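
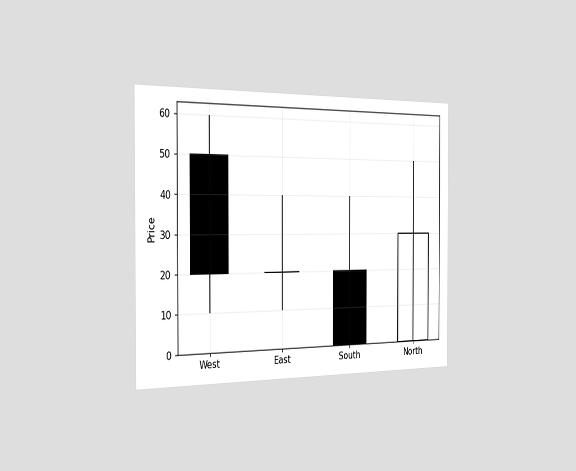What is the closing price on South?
The chart is viewed slightly from the left. The South candle closes at 0.

0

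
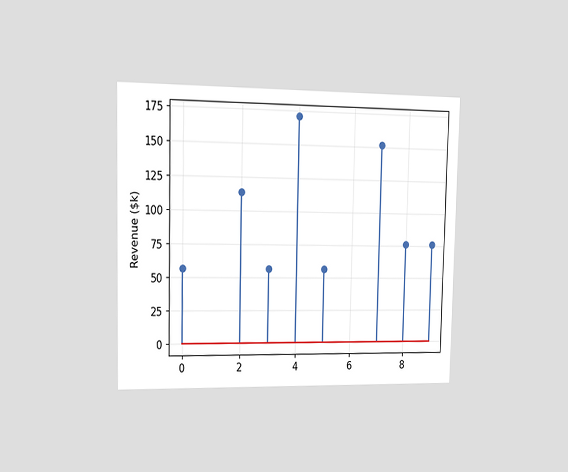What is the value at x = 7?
$152k

The chart is viewed slightly from the left. The stem at x=7 reaches $152k.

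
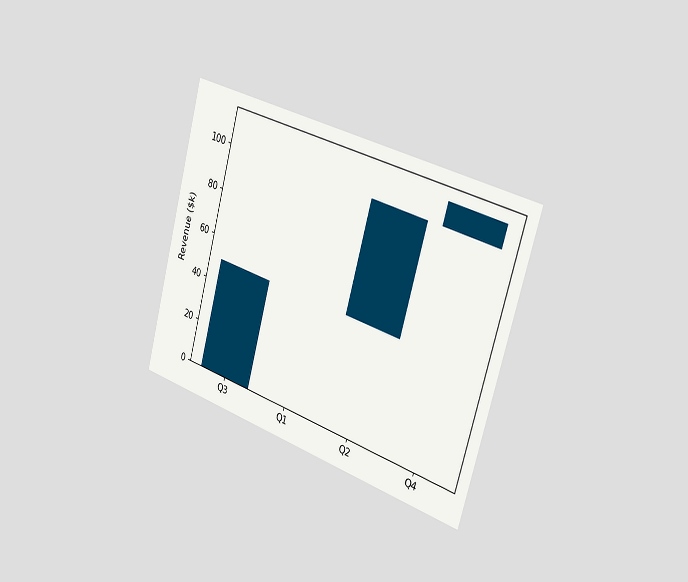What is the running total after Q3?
$50k

The chart is tilted about 16° clockwise and viewed slightly from the right. After Q3 the running total reaches $50k.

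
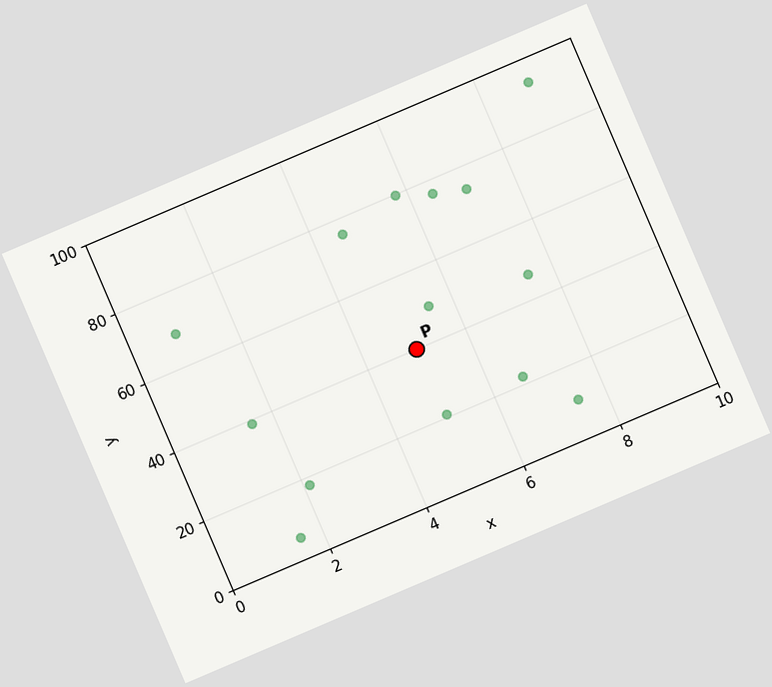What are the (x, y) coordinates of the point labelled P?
The chart is tilted about 23° counter-clockwise. Following the gridlines from P to each axis, P sits at (5, 40).

(5, 40)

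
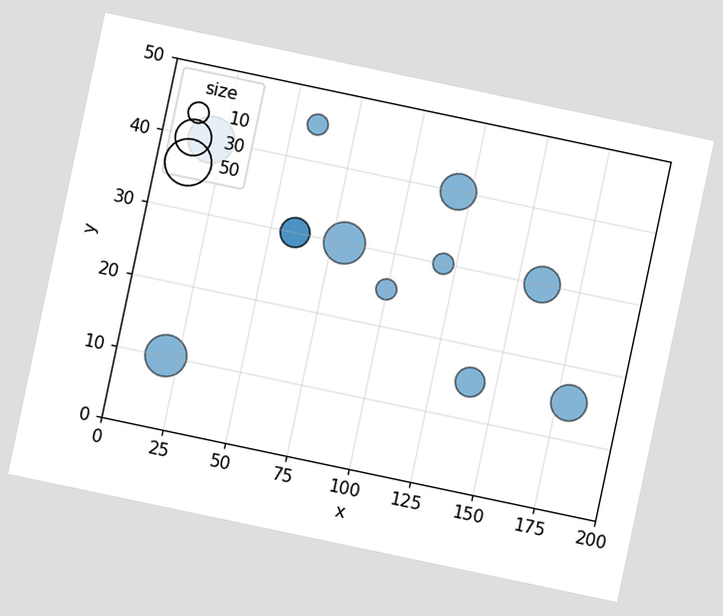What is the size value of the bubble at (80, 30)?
40

The chart is tilted about 12° clockwise. Matching the bubble at (80, 30) against the size legend gives 40.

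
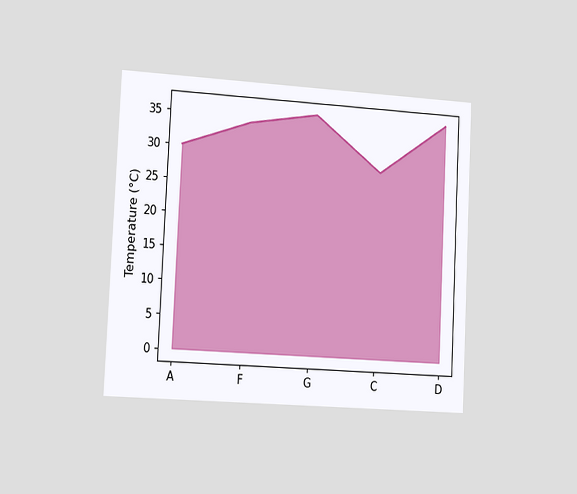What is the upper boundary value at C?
28°C

The chart is tilted about 3° clockwise and viewed slightly from the left. At C the upper boundary is at 28°C.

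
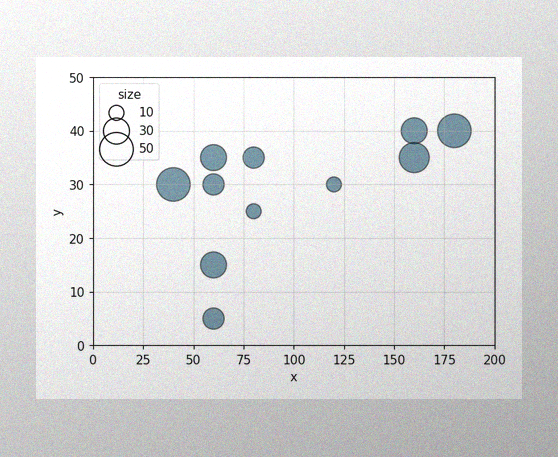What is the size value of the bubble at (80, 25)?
10

The image has some photo noise and uneven lighting. Matching the bubble at (80, 25) against the size legend gives 10.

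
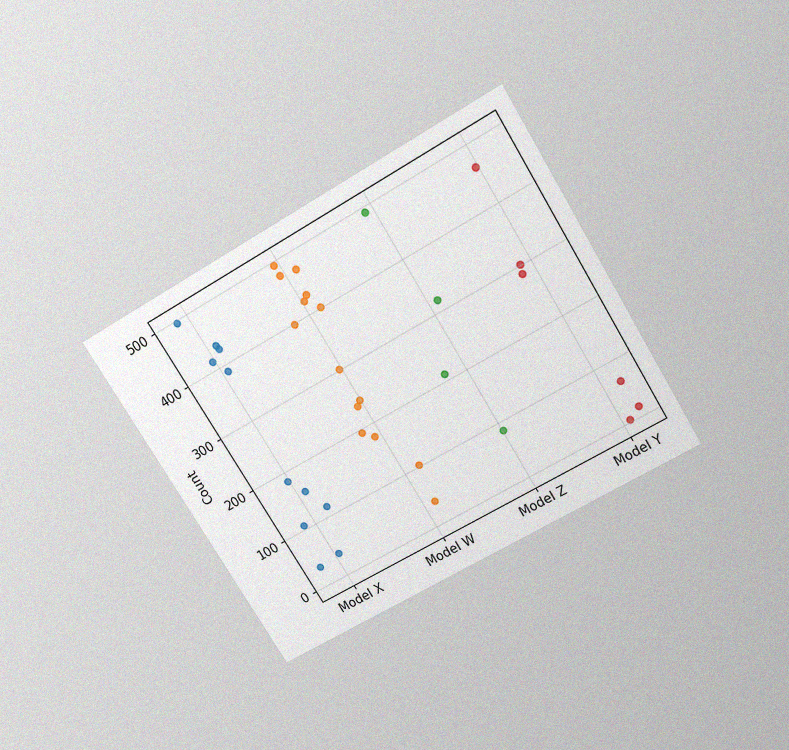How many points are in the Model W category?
The chart is tilted about 32° counter-clockwise and viewed slightly from above, with some photo noise. Counting the markers in the Model W column gives 14.

14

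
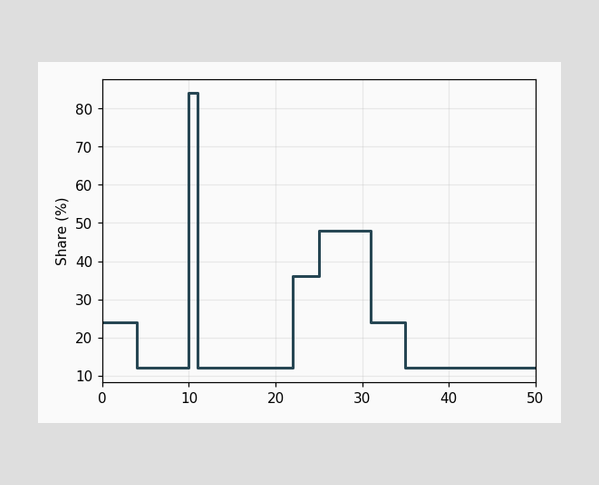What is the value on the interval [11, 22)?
12%

On [11, 22) the step sits at 12%.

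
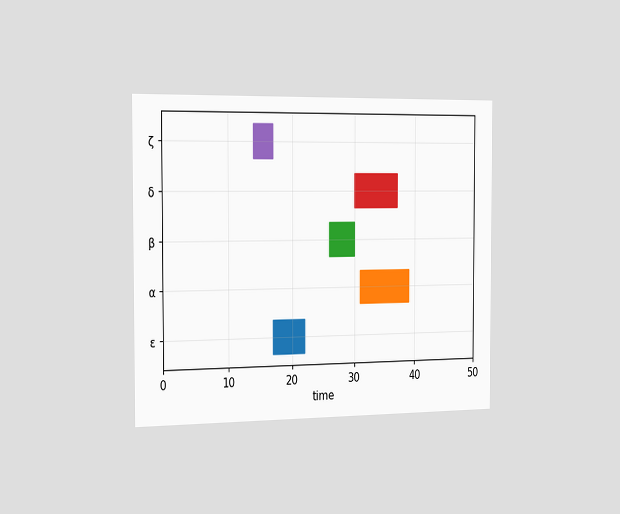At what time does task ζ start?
14

The chart is viewed slightly from the left. The ζ bar begins at t=14.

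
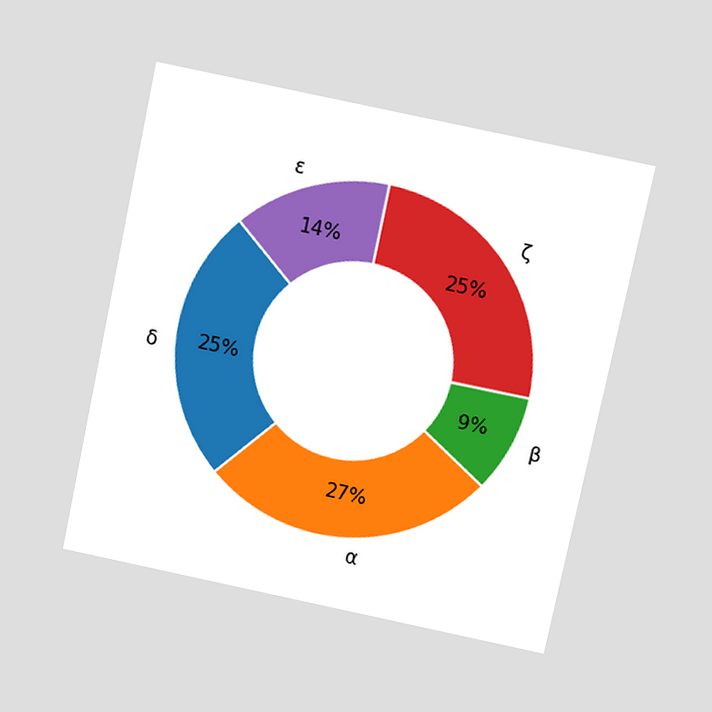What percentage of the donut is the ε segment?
The chart is tilted about 12° clockwise and viewed slightly from above. The ε segment takes up 14% of the ring.

14%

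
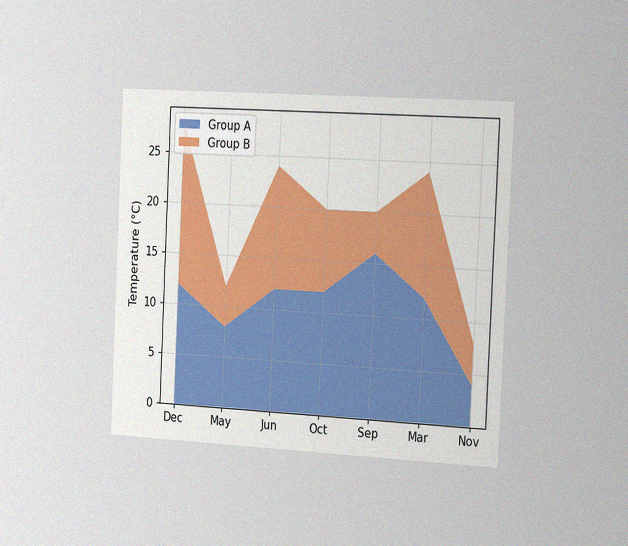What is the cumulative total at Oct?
The chart is tilted about 3° clockwise and viewed slightly from the right, with some photo noise. The stacked total at Oct reaches 20°C.

20°C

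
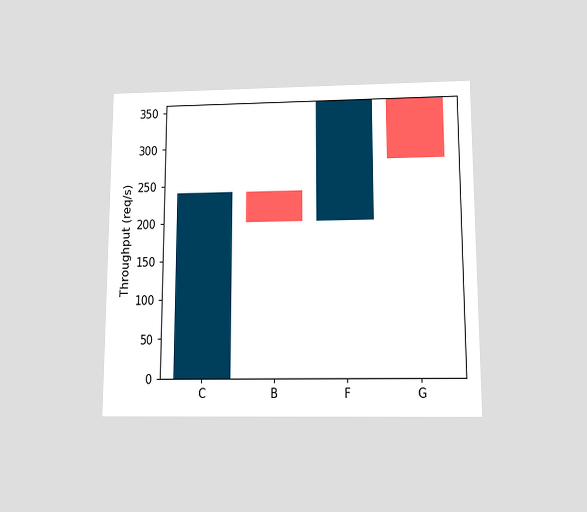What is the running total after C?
240req/s

The chart is viewed slightly from below. After C the running total reaches 240req/s.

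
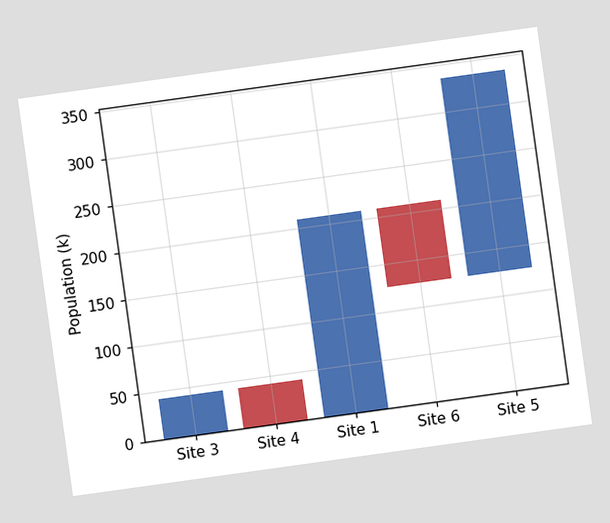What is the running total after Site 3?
42k

The chart is tilted about 8° counter-clockwise. After Site 3 the running total reaches 42k.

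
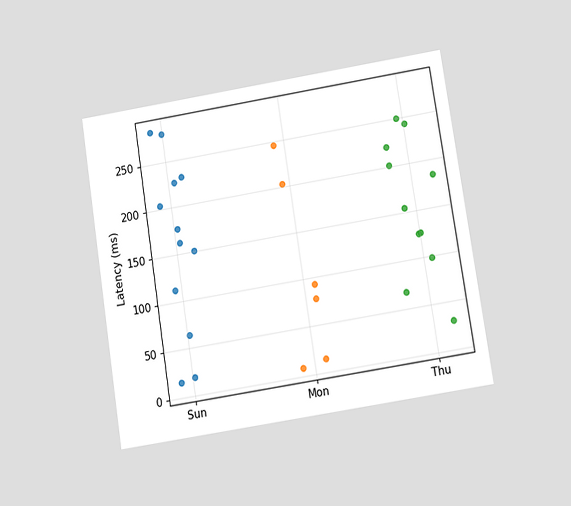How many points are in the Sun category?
The chart is tilted about 9° counter-clockwise and viewed at a slight angle. Counting the markers in the Sun column gives 12.

12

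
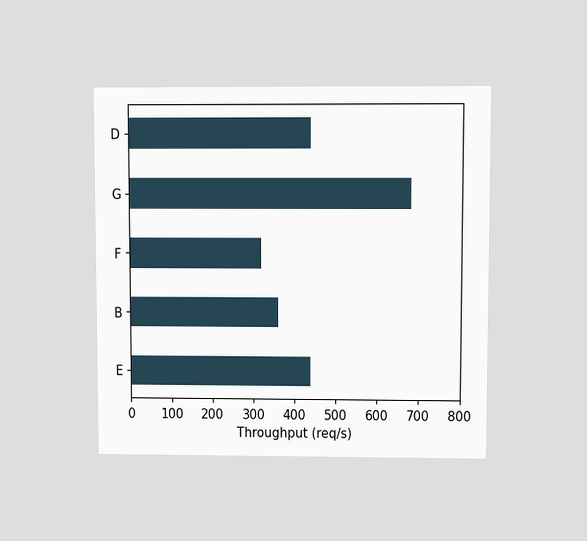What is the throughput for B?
The chart is viewed at a slight angle. Reading along the chart's x-axis, the B bar reaches 360req/s.

360req/s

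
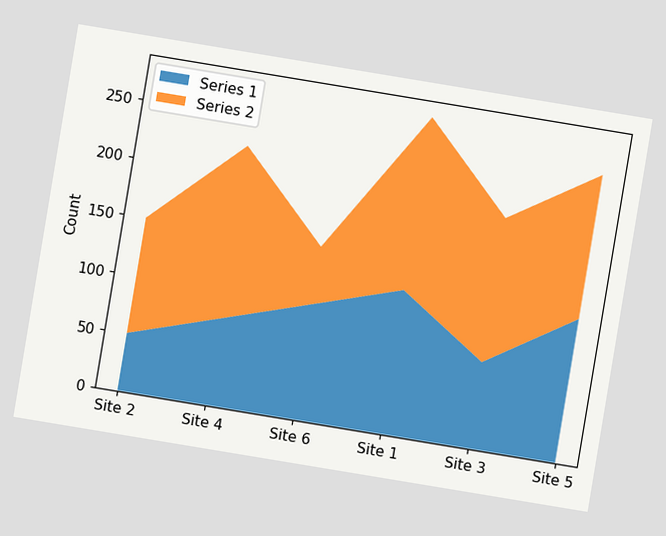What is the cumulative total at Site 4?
The chart is tilted about 9° clockwise. The stacked total at Site 4 reaches 225.

225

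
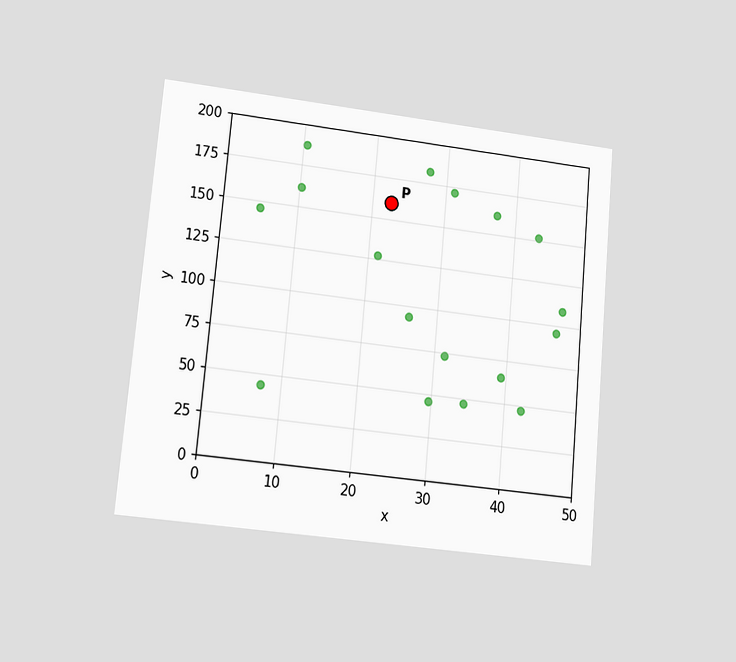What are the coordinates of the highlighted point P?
The chart is tilted about 5° clockwise and viewed at a slight angle. Following the gridlines from P to each axis, P sits at (22.5, 160).

(22.5, 160)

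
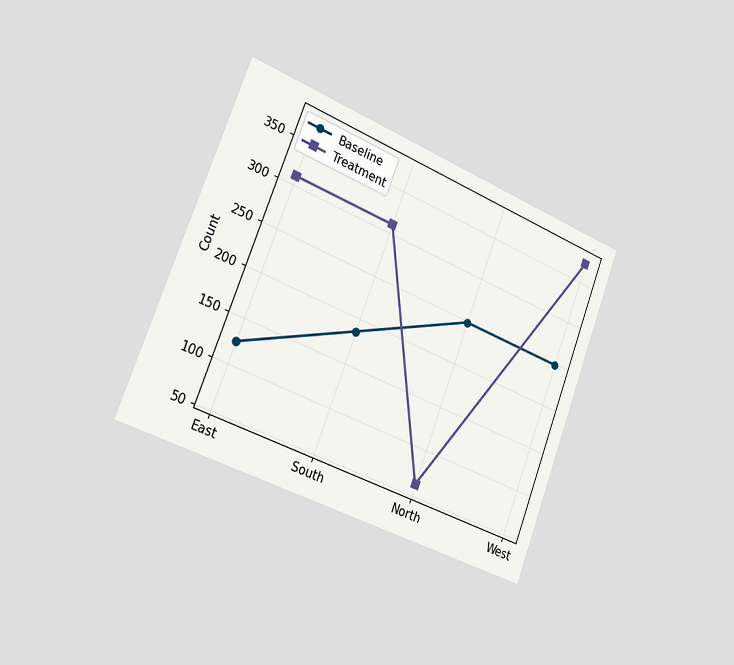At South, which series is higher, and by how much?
The chart is tilted about 21° clockwise and viewed slightly from the left. At South, Treatment sits above the other line by 124.

Treatment, by 124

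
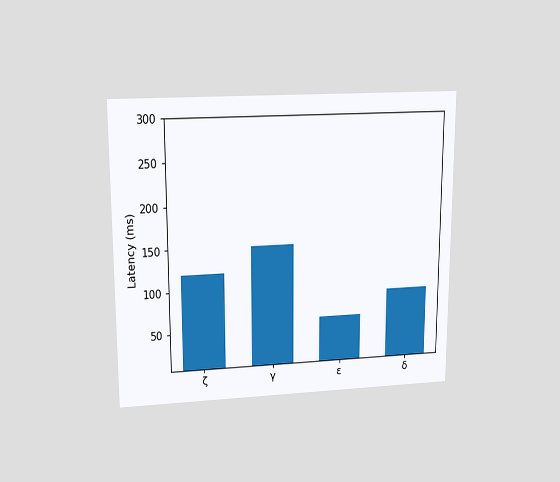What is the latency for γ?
150ms

The chart is viewed slightly from above. Reading along the chart's y-axis, the γ bar reaches 150ms.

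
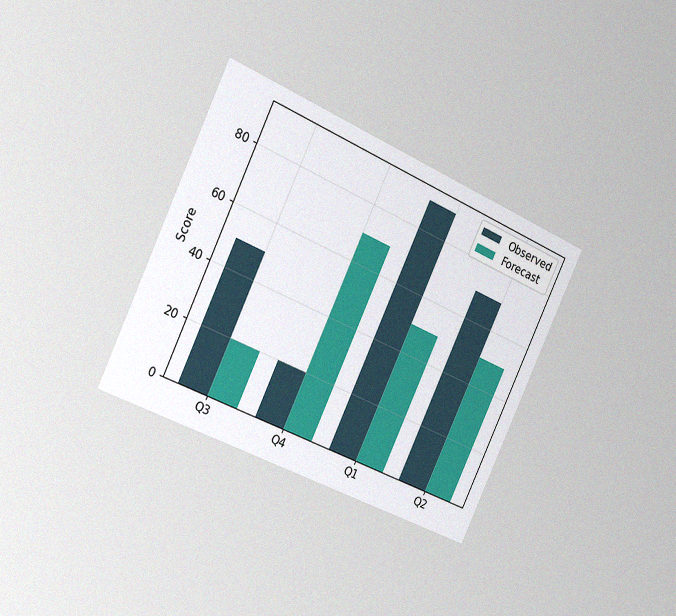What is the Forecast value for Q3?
20

The chart is tilted about 25° clockwise and viewed slightly from the left, with some photo noise. The Forecast bar at Q3 reaches 20 on the y-axis.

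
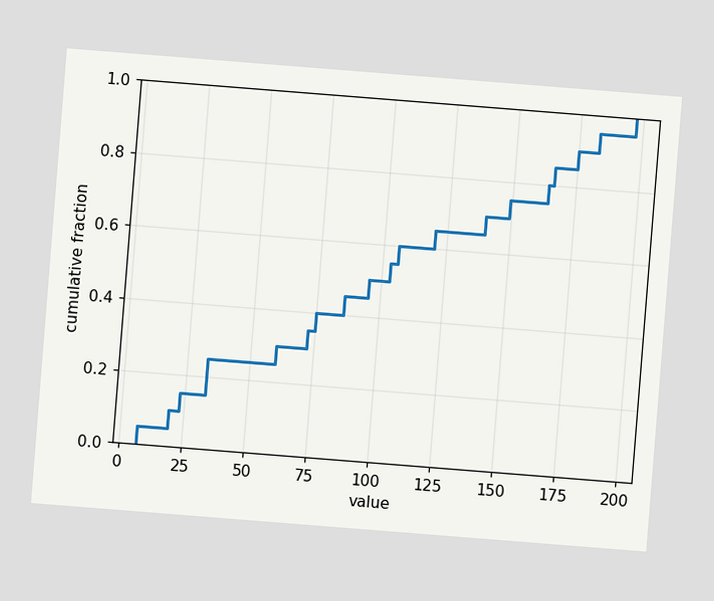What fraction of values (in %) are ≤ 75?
The chart is tilted about 5° clockwise. At x=75 the ECDF step is at 40%.

40%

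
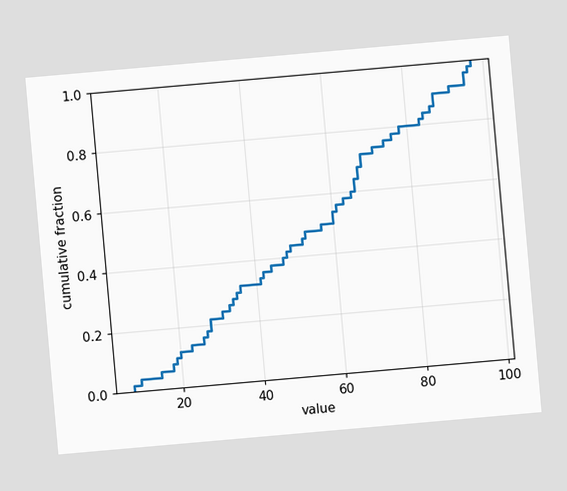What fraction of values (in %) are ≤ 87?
90%

The chart is tilted about 5° counter-clockwise. At x=87 the ECDF step is at 90%.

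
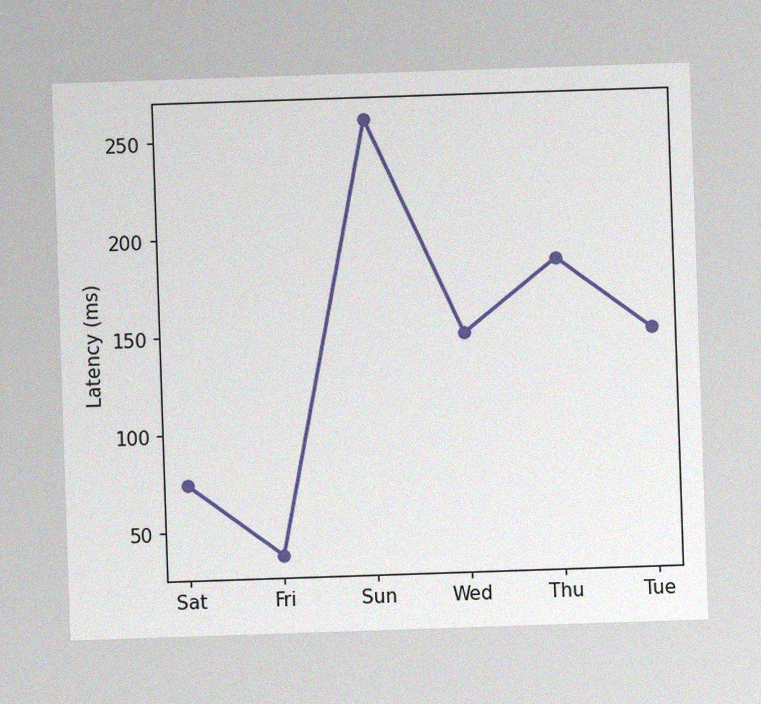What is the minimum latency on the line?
The image has some photo noise and uneven lighting. The lowest point is at Fri, and reading across to the y-axis gives 37ms.

37ms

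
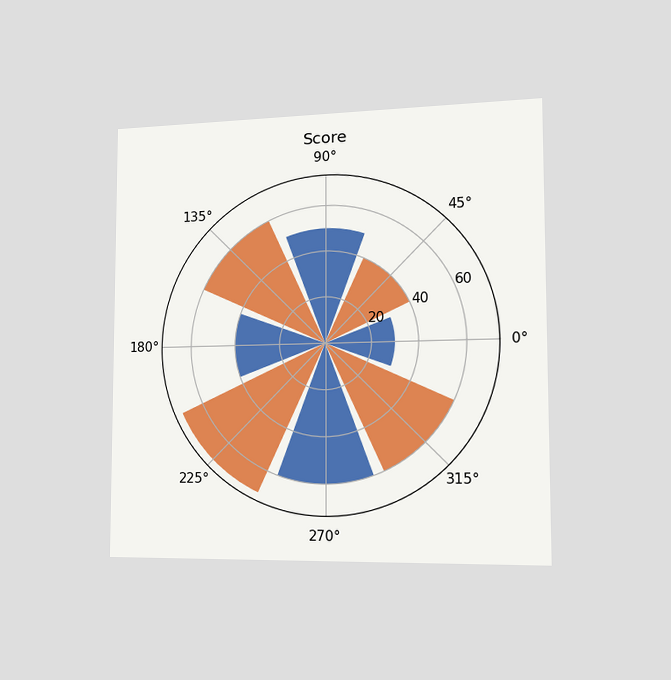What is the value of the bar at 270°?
60

The chart is viewed slightly from the right. The bar at 270° reaches 60 on the radial axis.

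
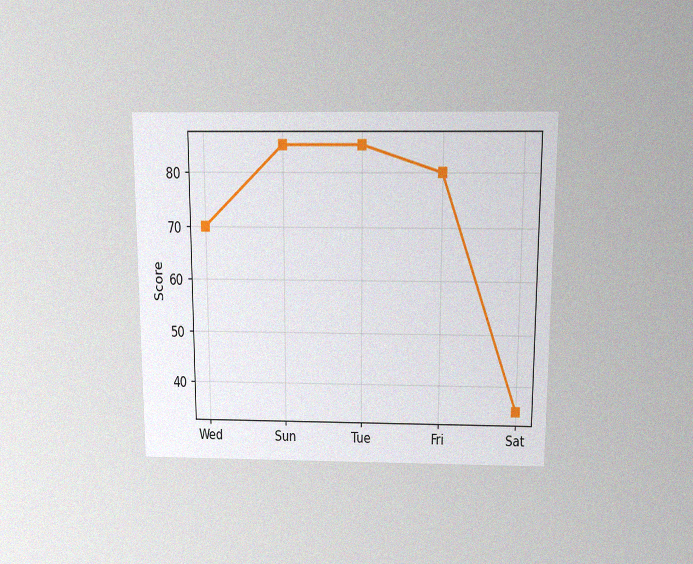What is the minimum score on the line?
The chart is viewed slightly from above, with some photo noise. The lowest point is at Sat, and reading across to the y-axis gives 35.

35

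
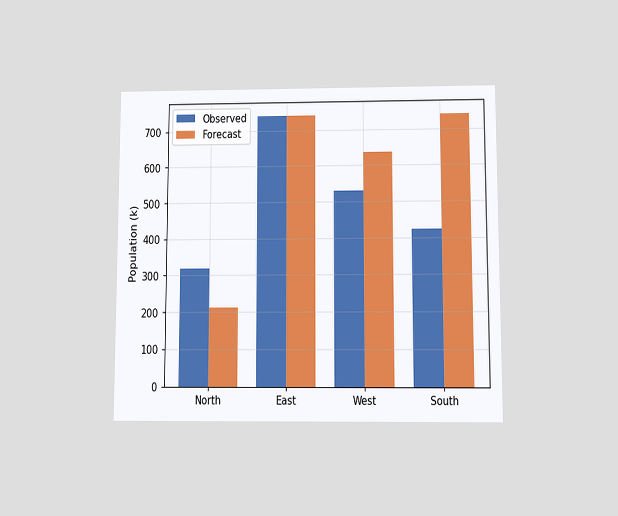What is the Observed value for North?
318k

The chart is viewed slightly from below. The Observed bar at North reaches 318k on the y-axis.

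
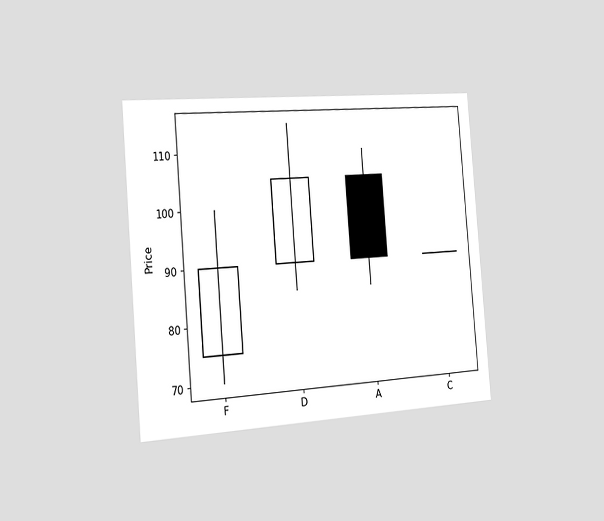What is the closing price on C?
90

The chart is tilted about 5° counter-clockwise and viewed slightly from the left. The C candle closes at 90.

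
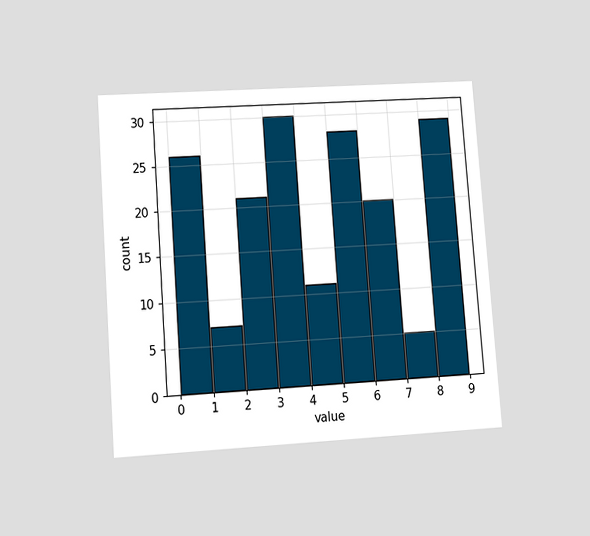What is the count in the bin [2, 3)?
21

The chart is tilted about 4° counter-clockwise and viewed at a slight angle. The [2, 3) bin has height 21.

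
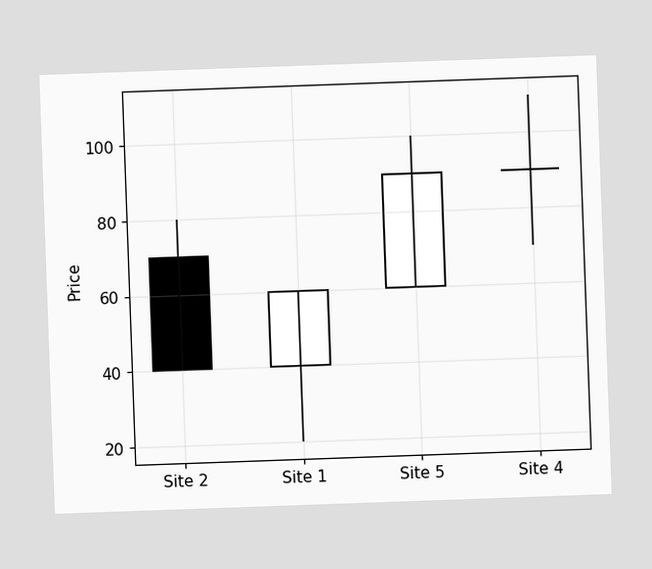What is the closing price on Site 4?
The chart is tilted about 2° counter-clockwise. The Site 4 candle closes at 90.

90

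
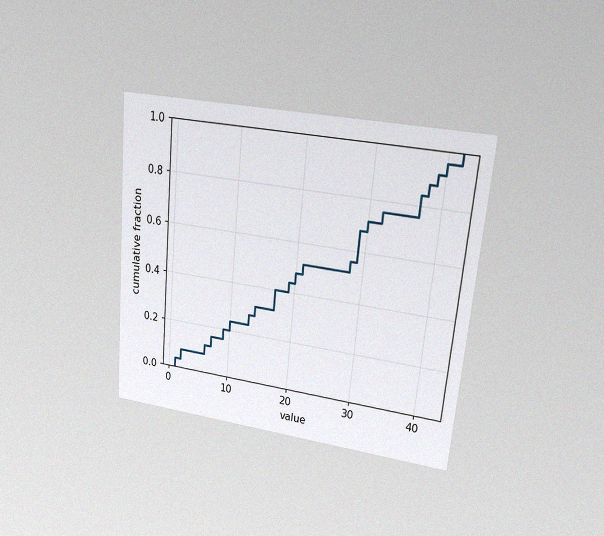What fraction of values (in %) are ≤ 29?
The chart is tilted about 5° clockwise and viewed at a slight angle, with some photo noise. At x=29 the ECDF step is at 68%.

68%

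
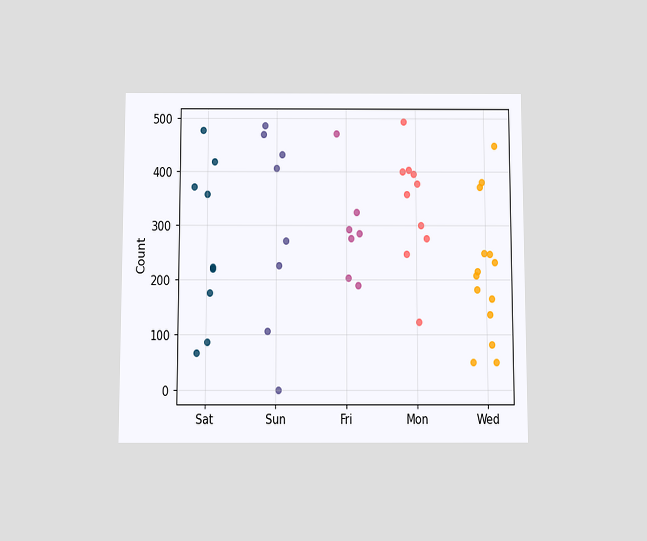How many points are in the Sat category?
The chart is viewed slightly from below. Counting the markers in the Sat column gives 9.

9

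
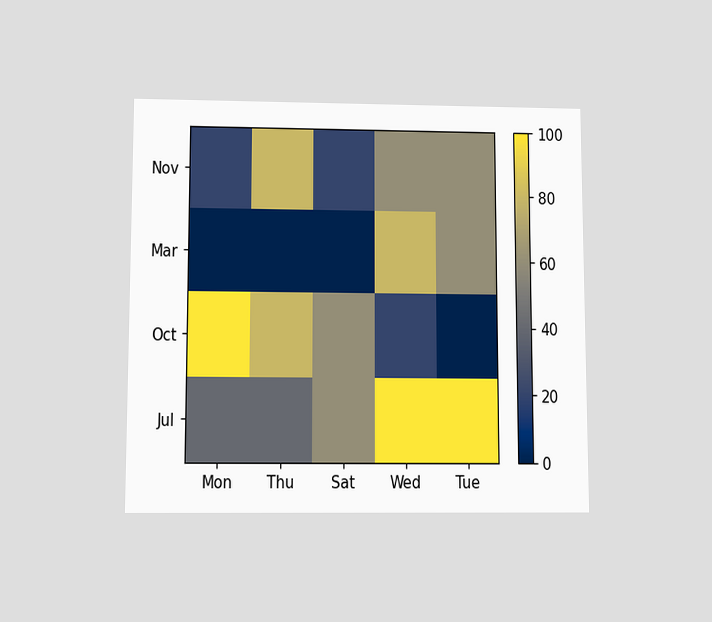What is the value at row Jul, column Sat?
60

The chart is viewed slightly from below. Matching cell (Jul, Sat) against the colorbar gives 60.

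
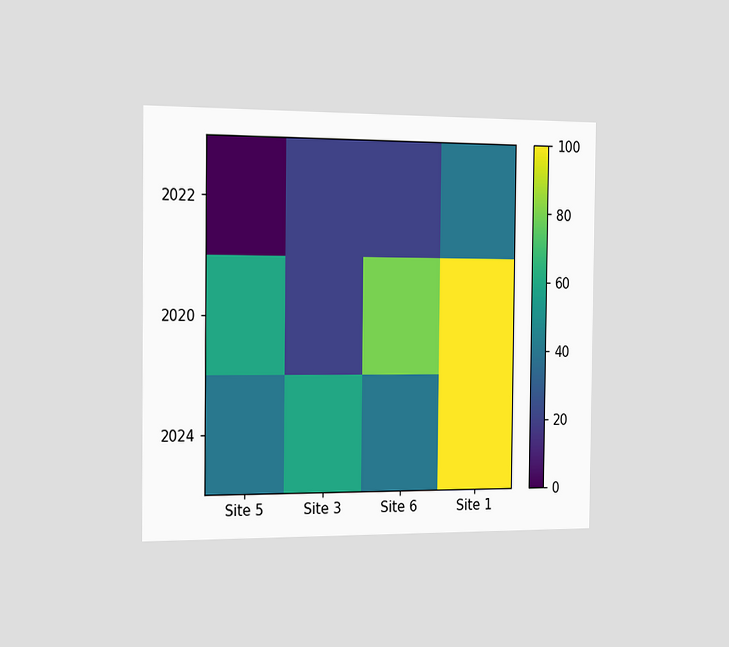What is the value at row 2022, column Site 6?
20

The chart is viewed slightly from the left. Matching cell (2022, Site 6) against the colorbar gives 20.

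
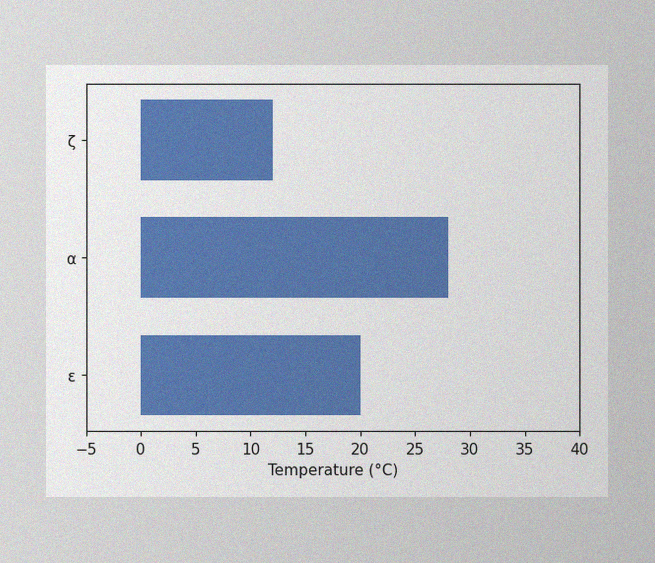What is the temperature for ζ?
12°C

The image has some photo noise and uneven lighting. Reading along the chart's x-axis, the ζ bar reaches 12°C.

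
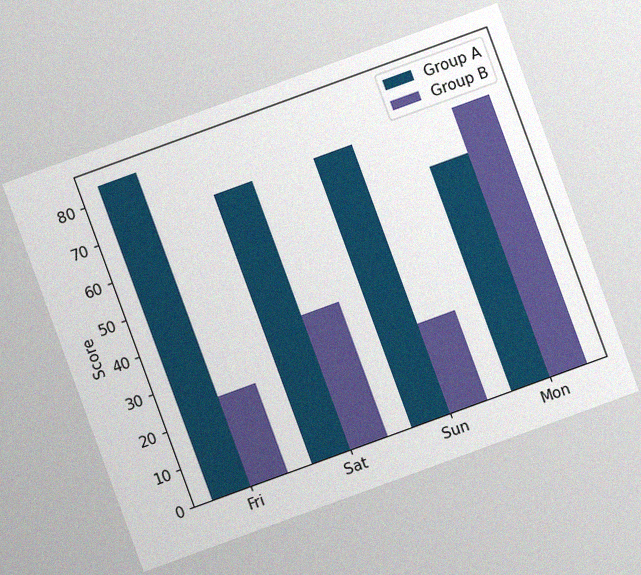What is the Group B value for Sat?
36

The chart is tilted about 20° counter-clockwise, with some photo noise. The Group B bar at Sat reaches 36 on the y-axis.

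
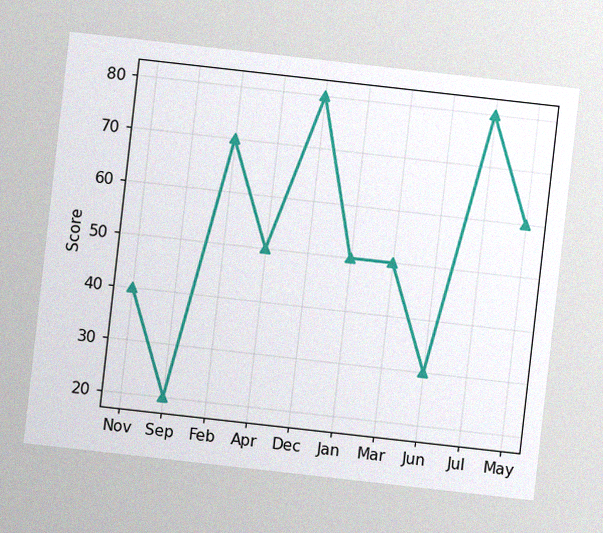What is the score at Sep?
The chart is tilted about 6° clockwise, with some photo noise. At Sep, the line is at 20.

20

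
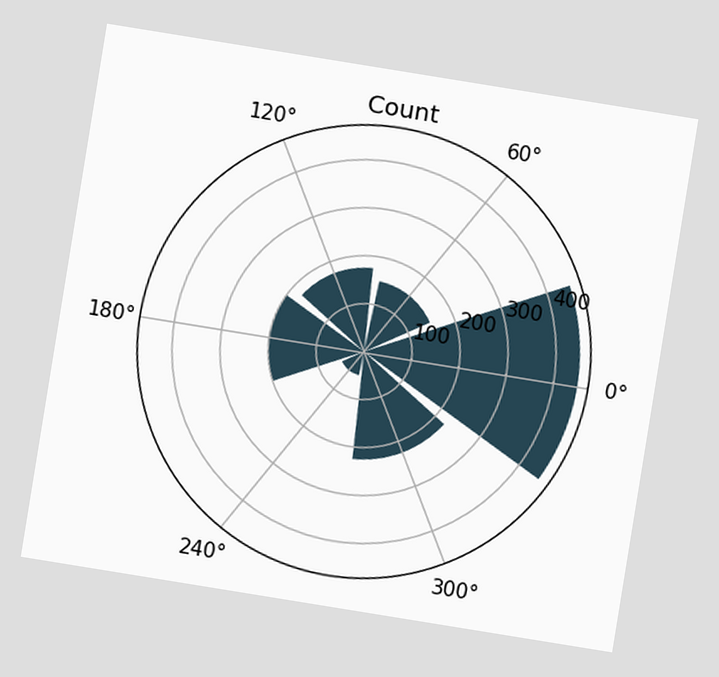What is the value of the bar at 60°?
The chart is tilted about 9° clockwise. The bar at 60° reaches 150 on the radial axis.

150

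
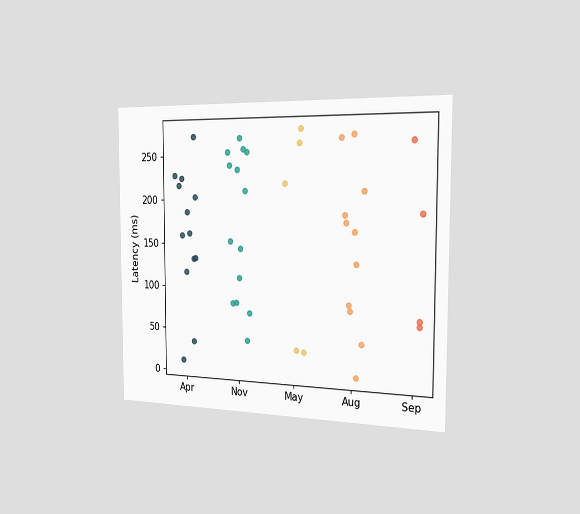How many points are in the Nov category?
The chart is viewed slightly from the right. Counting the markers in the Nov column gives 14.

14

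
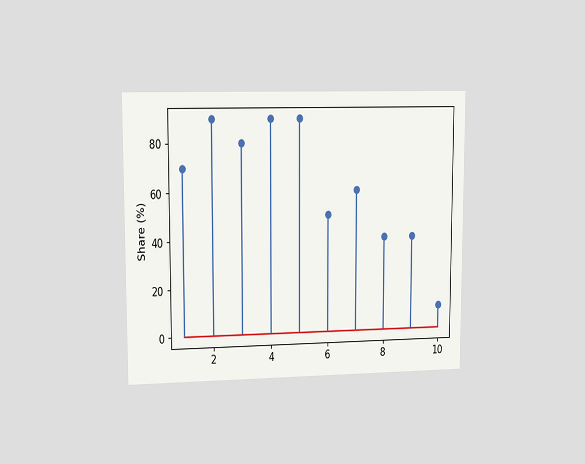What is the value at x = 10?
The chart is viewed at a slight angle. The stem at x=10 reaches 10%.

10%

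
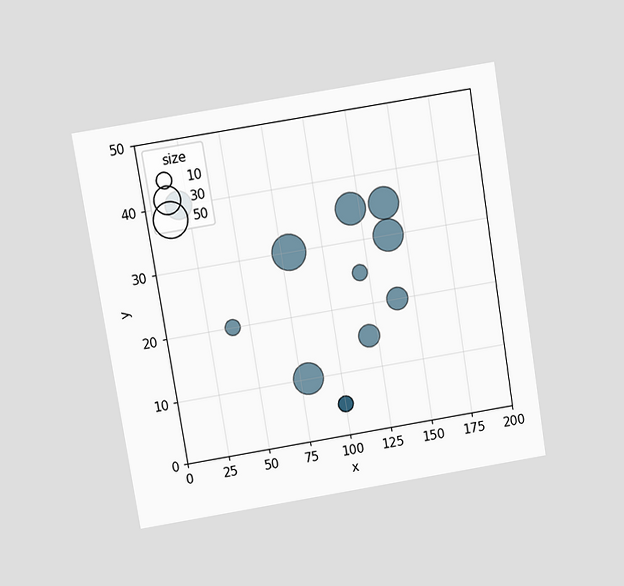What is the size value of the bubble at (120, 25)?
The chart is tilted about 9° counter-clockwise and viewed at a slight angle. Matching the bubble at (120, 25) against the size legend gives 10.

10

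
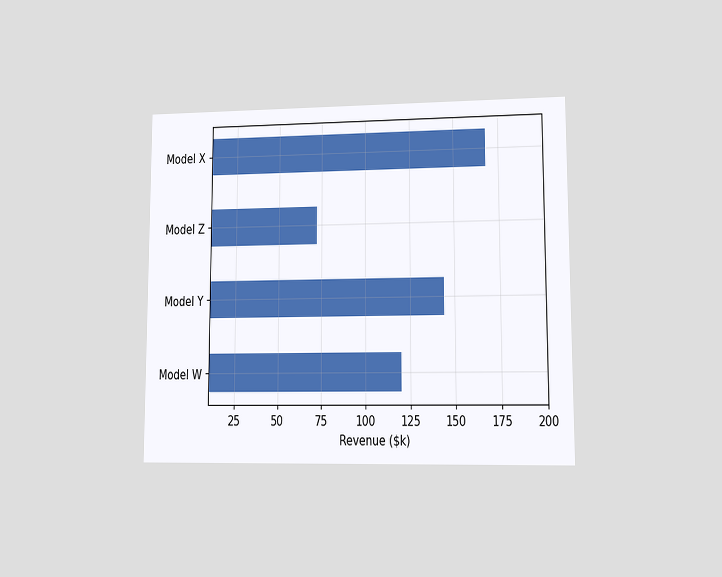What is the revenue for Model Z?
$72k

The chart is viewed at a slight angle. Reading along the chart's x-axis, the Model Z bar reaches $72k.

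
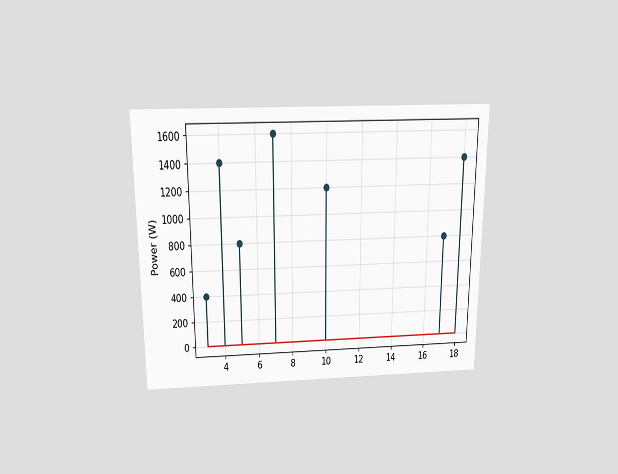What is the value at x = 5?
800W

The chart is viewed slightly from above. The stem at x=5 reaches 800W.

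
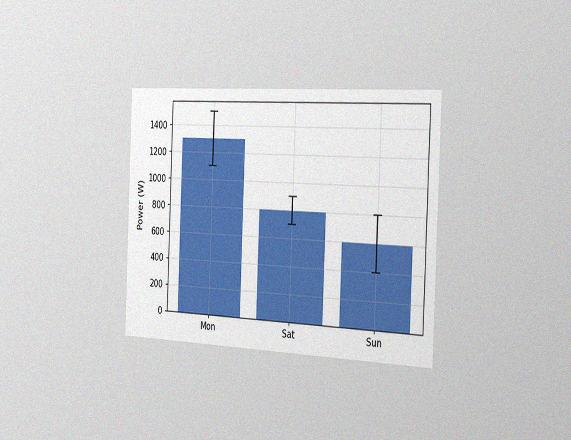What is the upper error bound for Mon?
1500W

The chart is tilted about 2° clockwise and viewed slightly from the right, with some photo noise. The Mon bar's upper whisker reaches 1500W.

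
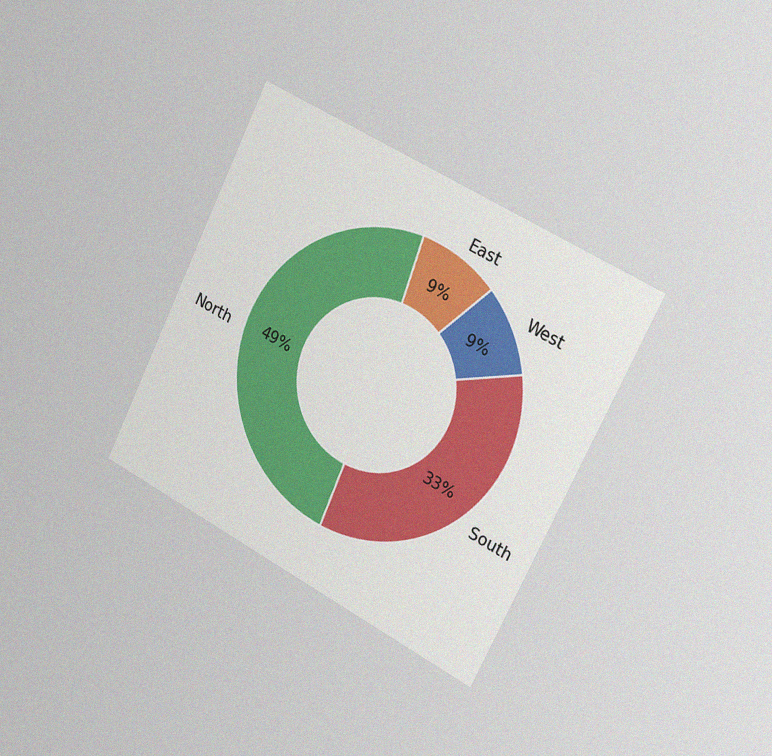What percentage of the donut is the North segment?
49%

The chart is tilted about 26° clockwise and viewed slightly from the right, with some photo noise. The North segment takes up 49% of the ring.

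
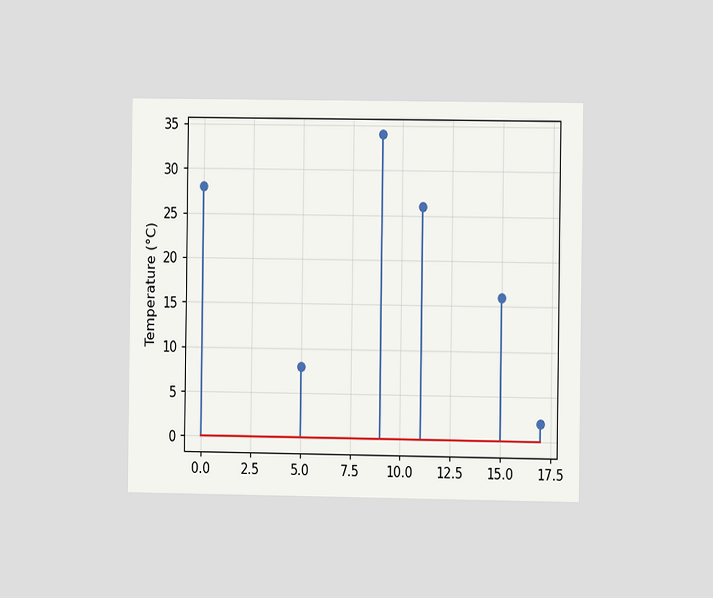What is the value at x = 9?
The chart is viewed at a slight angle. The stem at x=9 reaches 34°C.

34°C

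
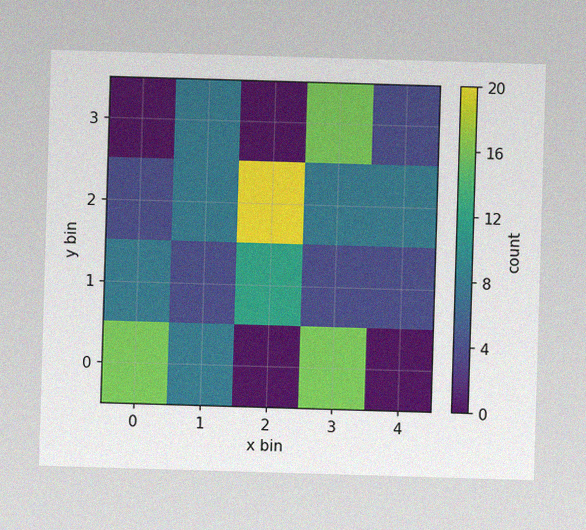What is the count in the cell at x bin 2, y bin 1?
The image has some photo noise and uneven lighting. Matching the cell (2, 1) against the colorbar gives 12.

12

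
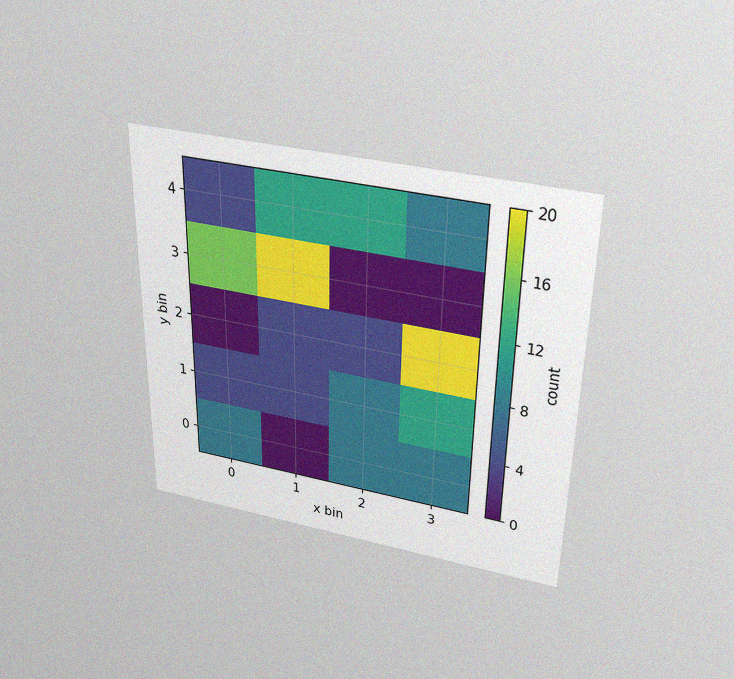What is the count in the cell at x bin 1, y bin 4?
The chart is viewed slightly from above, with some photo noise. Matching the cell (1, 4) against the colorbar gives 12.

12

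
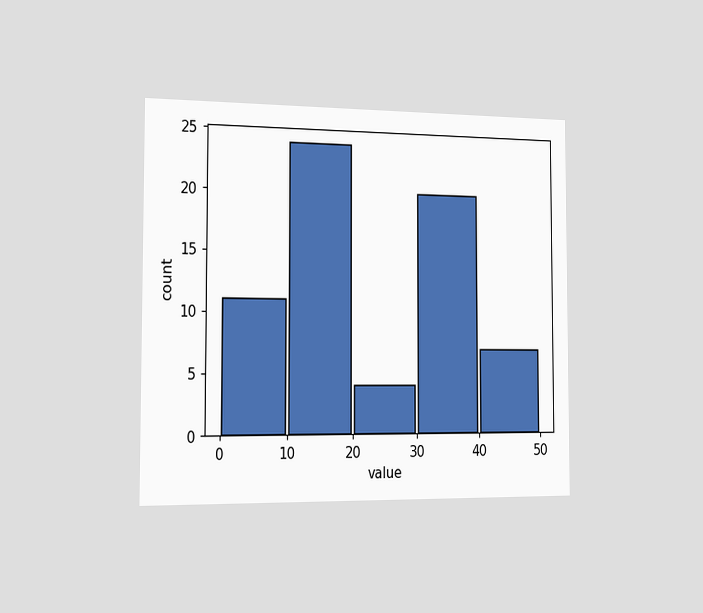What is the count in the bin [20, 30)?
4

The chart is viewed slightly from the left. The [20, 30) bin has height 4.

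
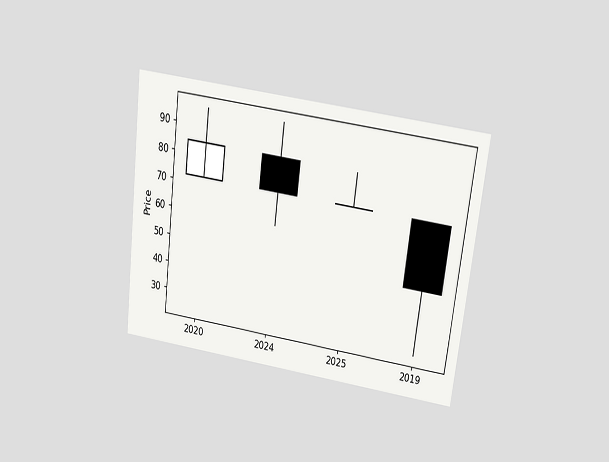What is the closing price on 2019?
48

The chart is tilted about 7° clockwise and viewed slightly from above. The 2019 candle closes at 48.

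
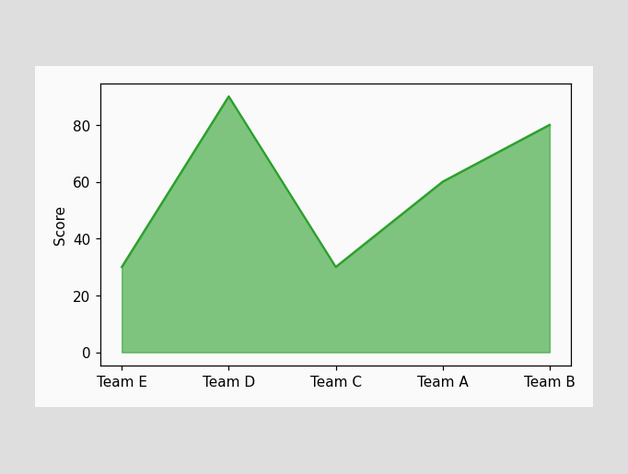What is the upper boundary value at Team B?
80

At Team B the upper boundary is at 80.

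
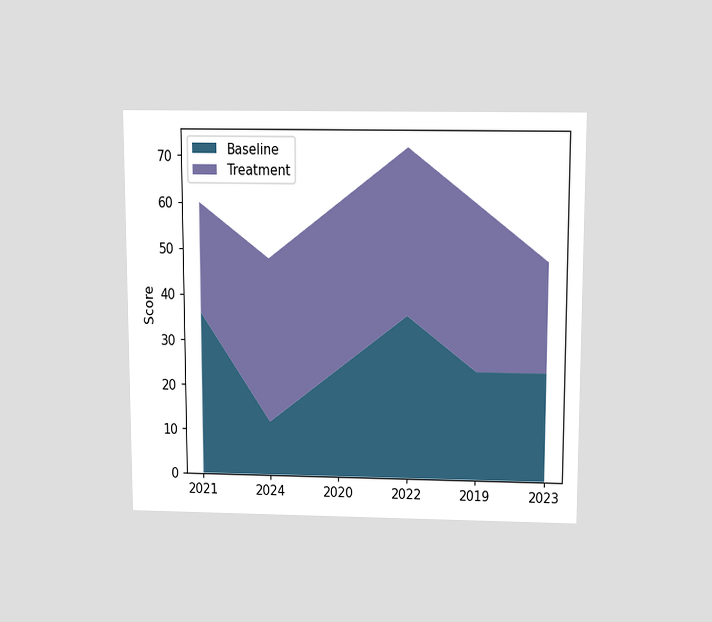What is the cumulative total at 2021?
The chart is viewed slightly from above. The stacked total at 2021 reaches 60.

60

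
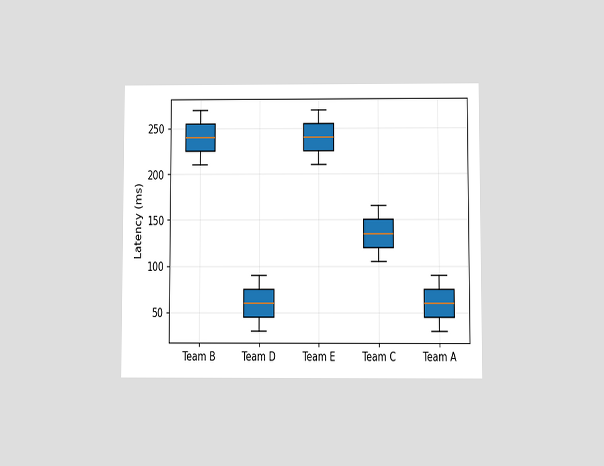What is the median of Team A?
The chart is viewed at a slight angle. The median line in the Team A box sits at 60ms.

60ms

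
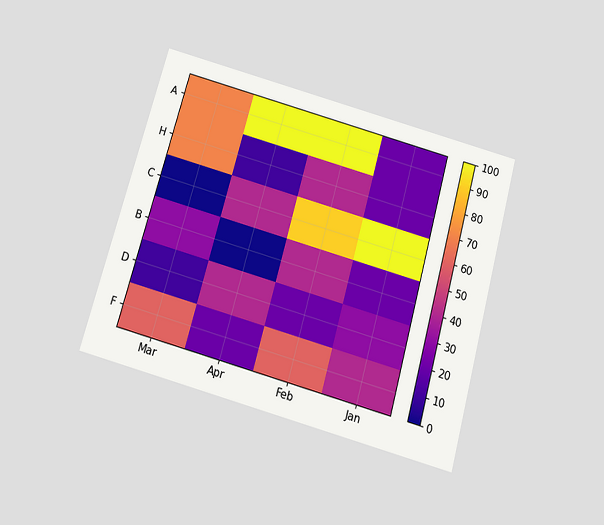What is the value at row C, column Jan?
The chart is tilted about 15° clockwise and viewed slightly from below. Matching cell (C, Jan) against the colorbar gives 100.

100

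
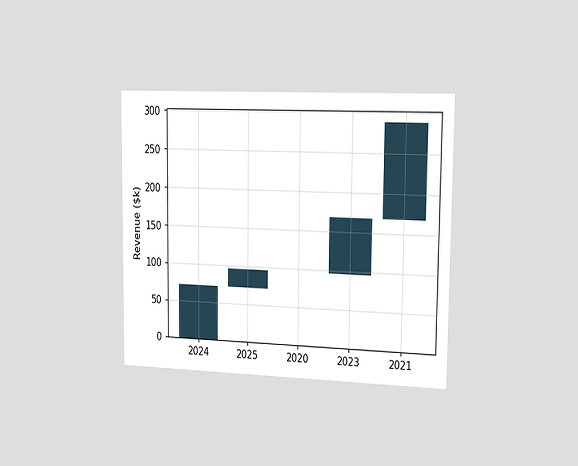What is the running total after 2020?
The chart is viewed slightly from the right. After 2020 the running total reaches $96k.

$96k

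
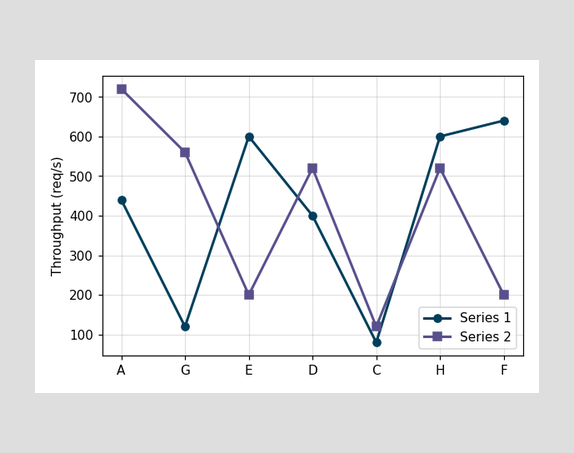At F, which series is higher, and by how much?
Series 1, by 440req/s

At F, Series 1 sits above the other line by 440req/s.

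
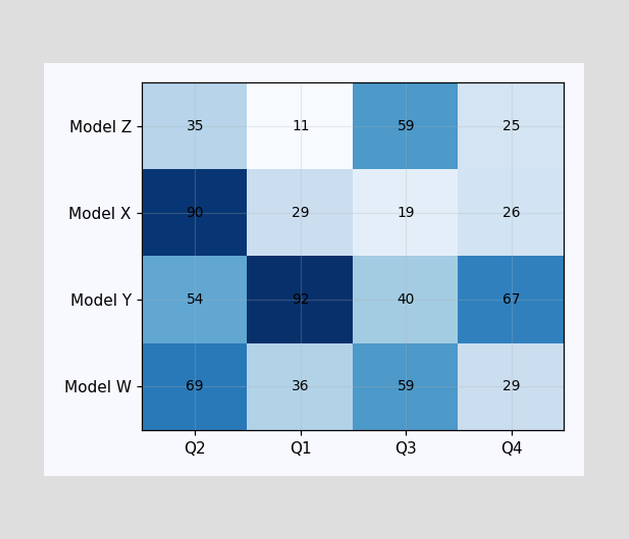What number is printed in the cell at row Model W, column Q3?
59

The (Model W, Q3) cell reads 59.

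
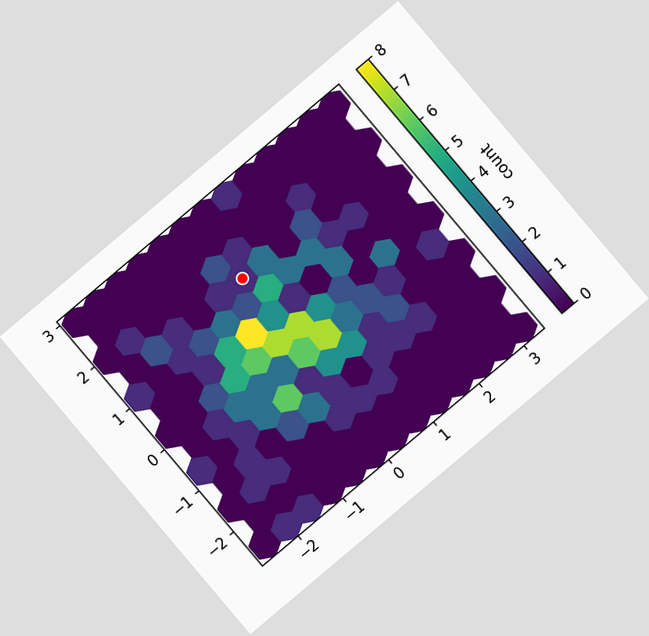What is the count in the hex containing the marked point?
The chart is tilted about 40° counter-clockwise. The marked hex reads 1 on the colorbar.

1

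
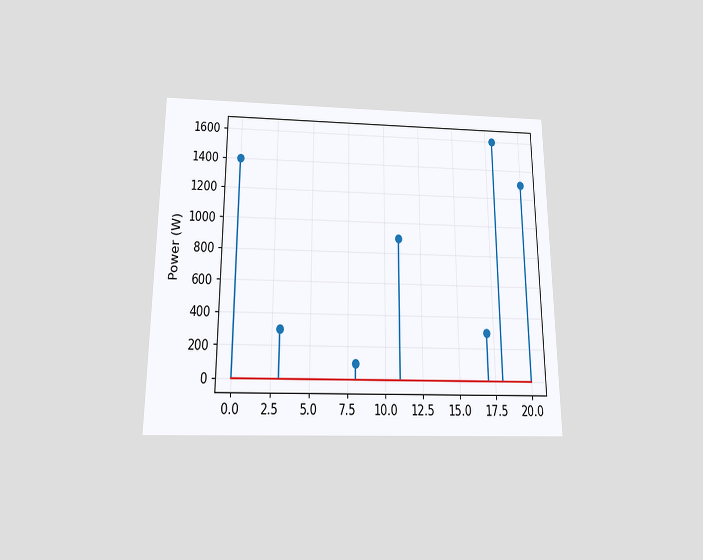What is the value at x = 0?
The chart is viewed slightly from below. The stem at x=0 reaches 1400W.

1400W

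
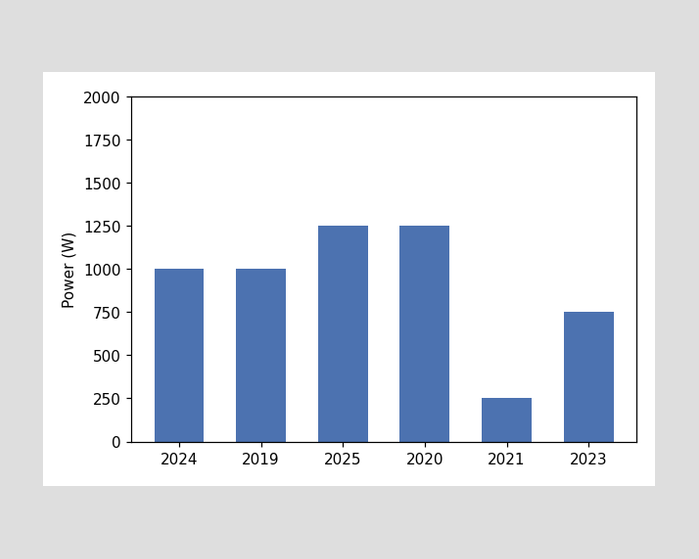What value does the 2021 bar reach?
Reading along the chart's y-axis, the 2021 bar reaches 250W.

250W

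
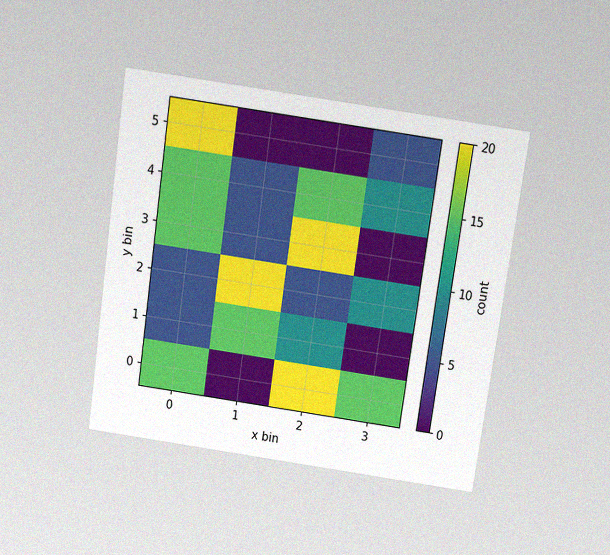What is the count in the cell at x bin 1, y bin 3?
The chart is tilted about 8° clockwise and viewed slightly from above, with some photo noise. Matching the cell (1, 3) against the colorbar gives 5.

5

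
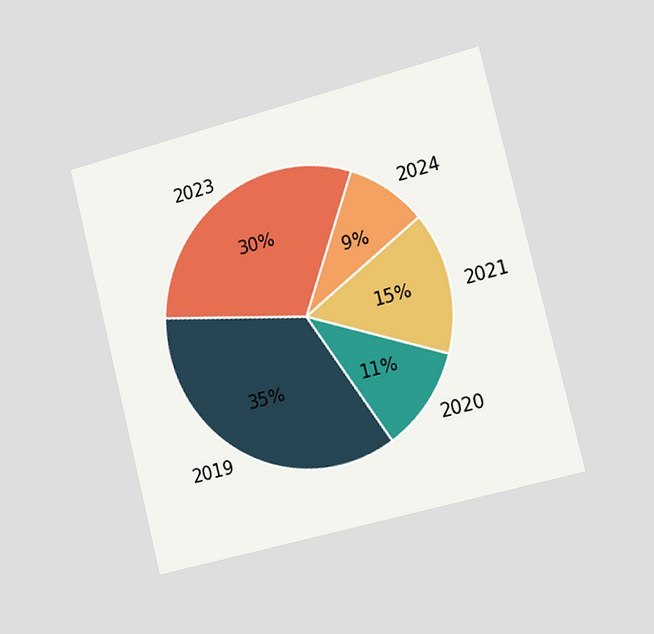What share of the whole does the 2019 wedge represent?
35%

The chart is tilted about 14° counter-clockwise and viewed slightly from the right. The 2019 slice takes up 35% of the pie.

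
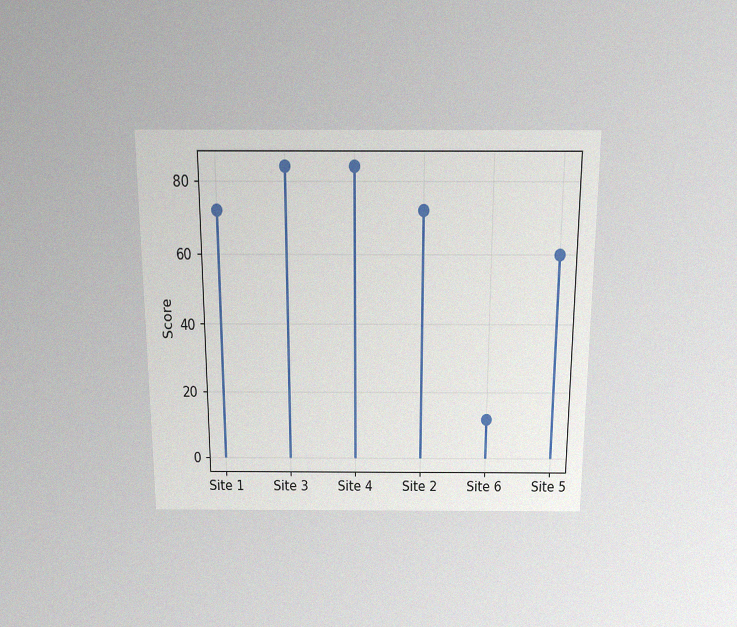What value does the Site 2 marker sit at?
The chart is viewed slightly from above, with some photo noise. The Site 2 marker sits at 72.

72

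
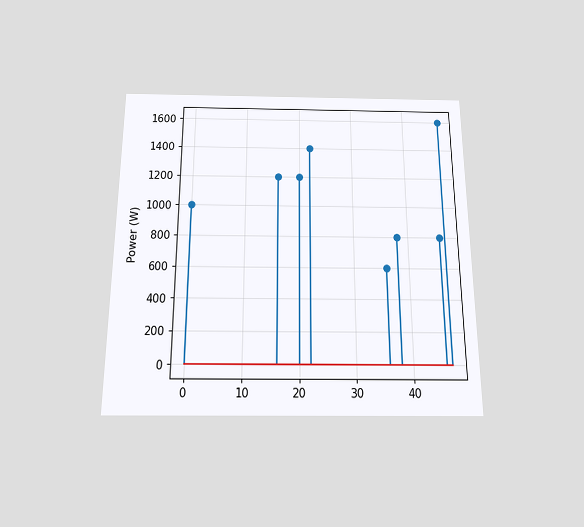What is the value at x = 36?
The chart is viewed slightly from below. The stem at x=36 reaches 600W.

600W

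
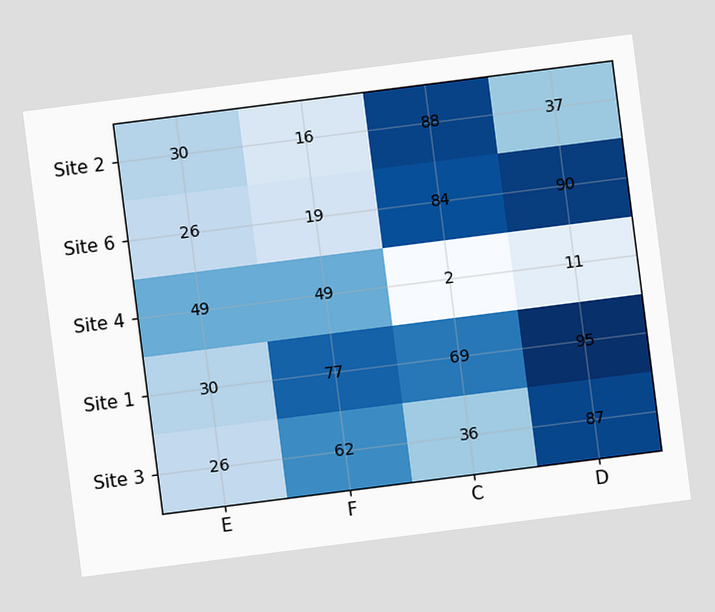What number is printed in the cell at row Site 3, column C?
The chart is tilted about 7° counter-clockwise. The (Site 3, C) cell reads 36.

36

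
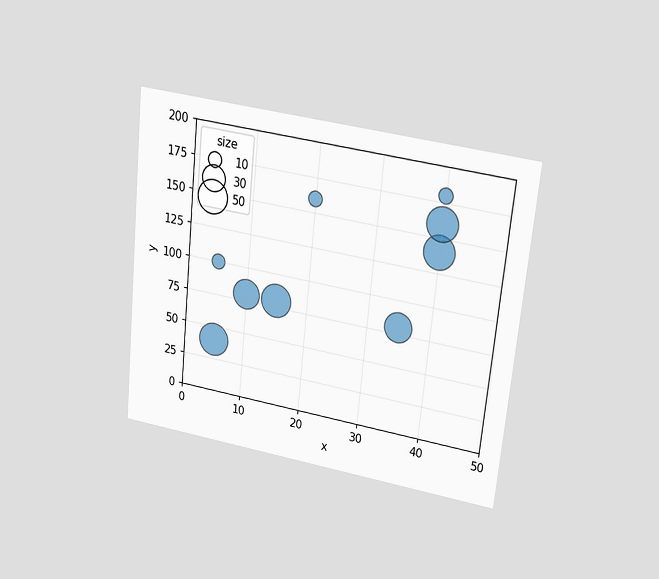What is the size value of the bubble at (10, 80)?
The chart is tilted about 6° clockwise and viewed slightly from above. Matching the bubble at (10, 80) against the size legend gives 40.

40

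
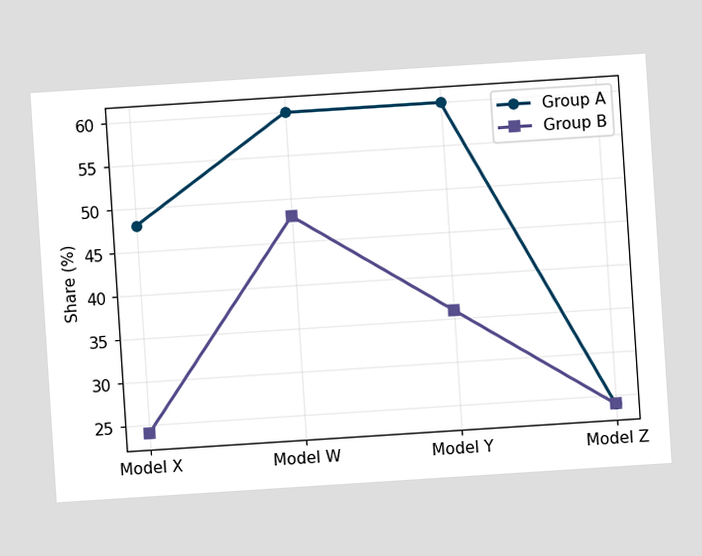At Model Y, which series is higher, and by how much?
The chart is tilted about 4° counter-clockwise. At Model Y, Group A sits above the other line by 24%.

Group A, by 24%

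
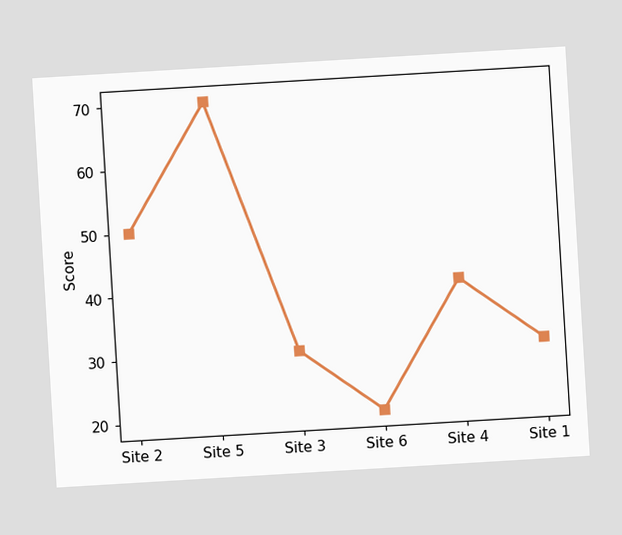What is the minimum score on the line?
20

The chart is tilted about 3° counter-clockwise. The lowest point is at Site 6, and reading across to the y-axis gives 20.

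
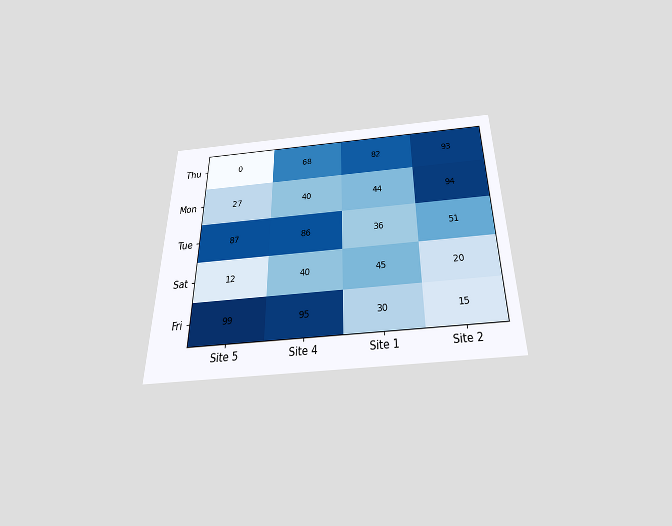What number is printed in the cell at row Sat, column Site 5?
12

The chart is viewed slightly from below. The (Sat, Site 5) cell reads 12.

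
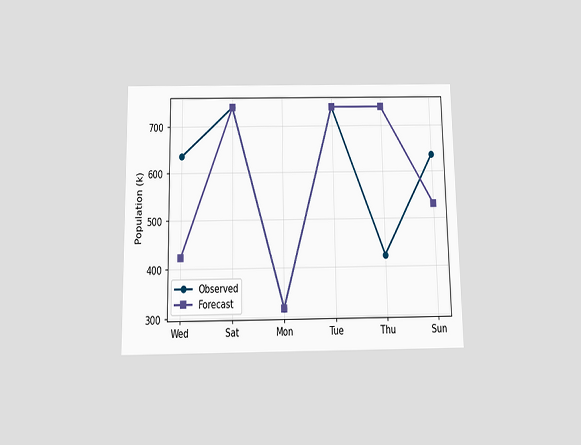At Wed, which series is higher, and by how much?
The chart is viewed slightly from below. At Wed, Observed sits above the other line by 212k.

Observed, by 212k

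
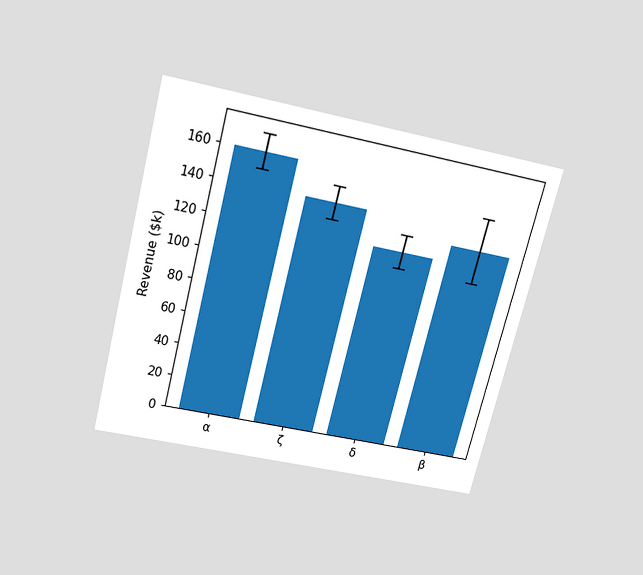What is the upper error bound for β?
$150k

The chart is tilted about 15° clockwise and viewed slightly from above. The β bar's upper whisker reaches $150k.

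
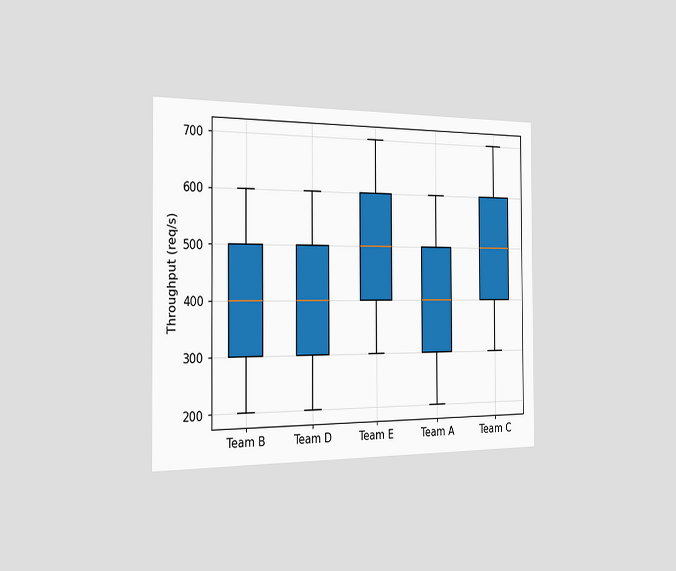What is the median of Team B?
400req/s

The chart is viewed slightly from the left. The median line in the Team B box sits at 400req/s.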